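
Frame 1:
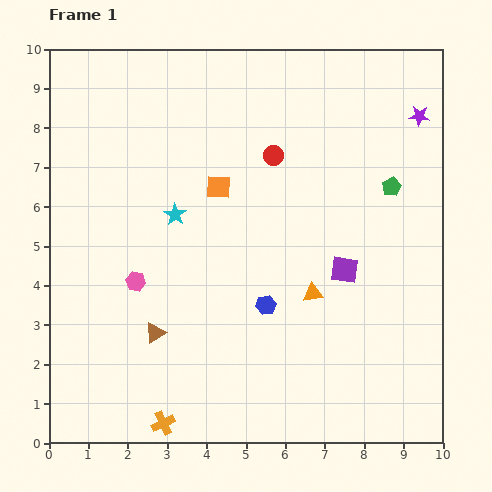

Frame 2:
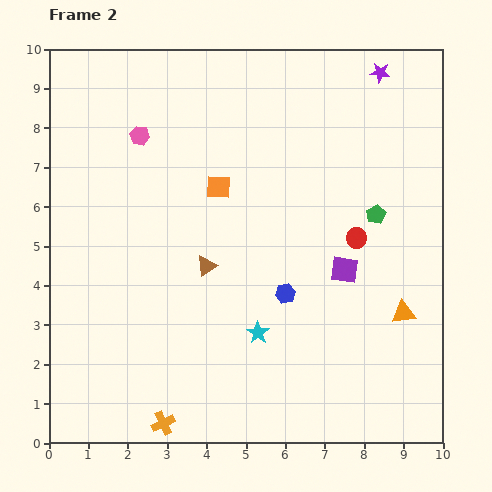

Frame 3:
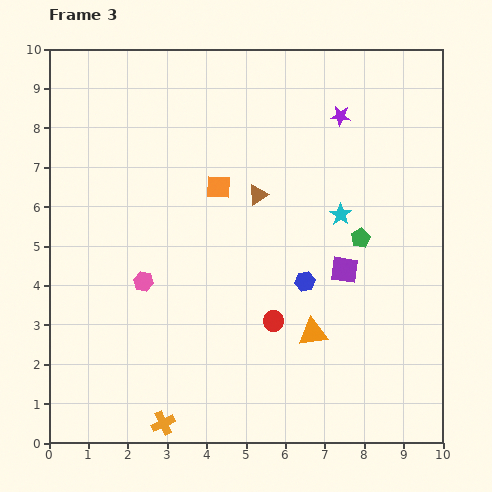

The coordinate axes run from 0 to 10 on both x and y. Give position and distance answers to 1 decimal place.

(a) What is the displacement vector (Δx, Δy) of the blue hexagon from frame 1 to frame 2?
(0.5, 0.3)

The blue hexagon was at (5.5, 3.5) in frame 1 and (6.0, 3.8) in frame 2.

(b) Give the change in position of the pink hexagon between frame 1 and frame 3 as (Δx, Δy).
(0.2, 0.0)

The pink hexagon was at (2.2, 4.1) in frame 1 and (2.4, 4.1) in frame 3.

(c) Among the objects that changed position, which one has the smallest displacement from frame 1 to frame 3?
the pink hexagon

(moved 0.2)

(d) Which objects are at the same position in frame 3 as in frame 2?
the orange cross, the purple square, the orange square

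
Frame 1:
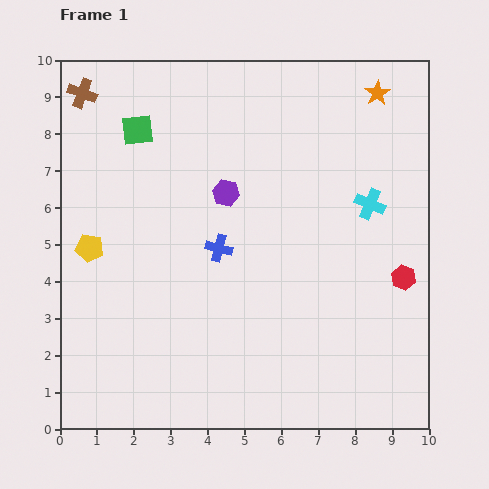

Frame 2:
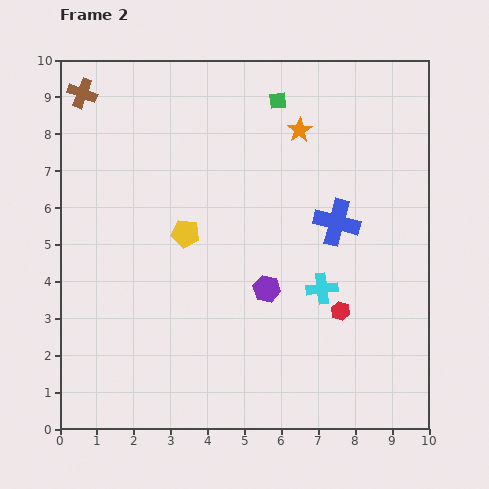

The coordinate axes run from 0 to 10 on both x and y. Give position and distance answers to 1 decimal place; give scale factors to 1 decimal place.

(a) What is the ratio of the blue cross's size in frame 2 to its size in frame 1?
1.7×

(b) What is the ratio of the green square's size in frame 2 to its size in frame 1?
0.6×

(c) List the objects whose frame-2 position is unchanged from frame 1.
the brown cross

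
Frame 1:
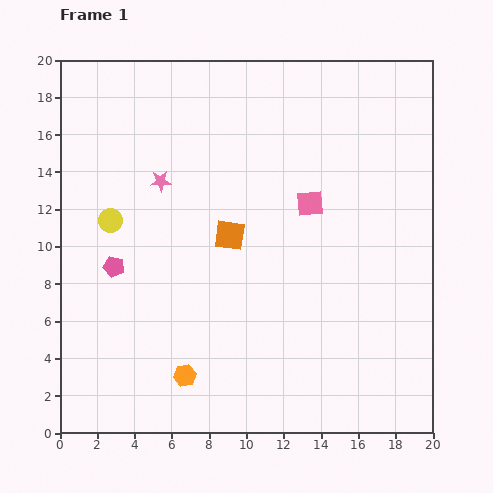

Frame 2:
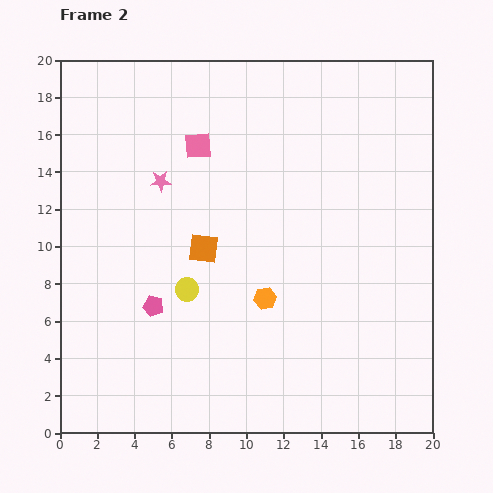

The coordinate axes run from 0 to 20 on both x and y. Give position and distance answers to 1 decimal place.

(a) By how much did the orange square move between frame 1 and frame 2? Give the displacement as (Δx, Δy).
(-1.4, -0.7)

The orange square was at (9.1, 10.6) in frame 1 and (7.7, 9.9) in frame 2.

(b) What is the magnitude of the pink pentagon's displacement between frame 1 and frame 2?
3.0

The pink pentagon moved from (2.9, 8.9) to (5.0, 6.8), a distance of √(2.1² + 2.1²) ≈ 3.0.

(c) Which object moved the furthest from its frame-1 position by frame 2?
the pink square

(moved 6.8; next 5.9)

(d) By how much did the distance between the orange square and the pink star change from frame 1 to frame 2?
-0.4

Distance in frame 1: 4.7. Distance in frame 2: 4.3.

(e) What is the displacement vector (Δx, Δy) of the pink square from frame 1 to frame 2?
(-6.0, 3.1)

The pink square was at (13.4, 12.3) in frame 1 and (7.4, 15.4) in frame 2.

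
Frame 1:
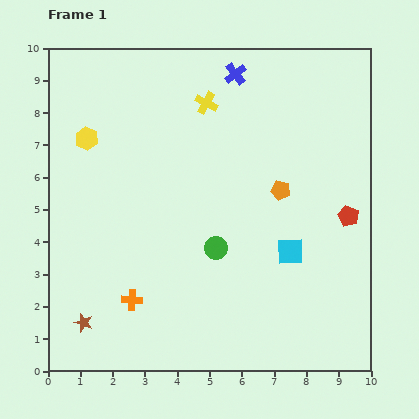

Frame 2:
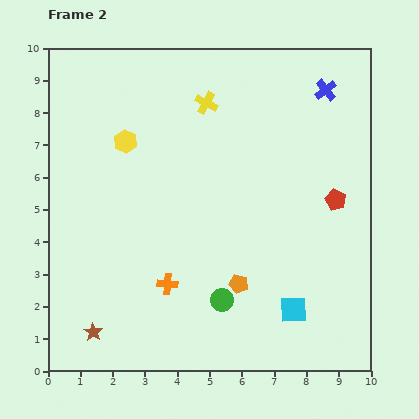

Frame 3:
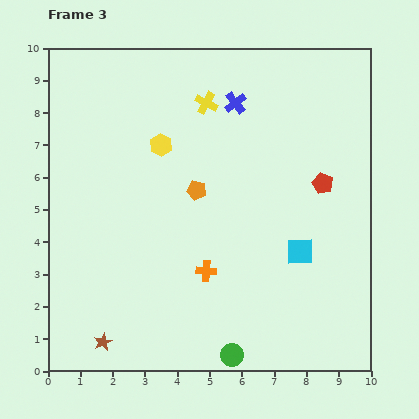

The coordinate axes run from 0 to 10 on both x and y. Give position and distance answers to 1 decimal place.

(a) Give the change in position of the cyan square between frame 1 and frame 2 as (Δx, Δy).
(0.1, -1.8)

The cyan square was at (7.5, 3.7) in frame 1 and (7.6, 1.9) in frame 2.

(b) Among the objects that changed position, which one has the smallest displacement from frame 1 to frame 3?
the cyan square

(moved 0.3)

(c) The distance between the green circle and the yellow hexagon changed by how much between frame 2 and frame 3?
+1.2

Distance in frame 2: 5.7. Distance in frame 3: 6.9.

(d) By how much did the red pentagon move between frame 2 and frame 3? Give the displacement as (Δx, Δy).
(-0.4, 0.5)

The red pentagon was at (8.9, 5.3) in frame 2 and (8.5, 5.8) in frame 3.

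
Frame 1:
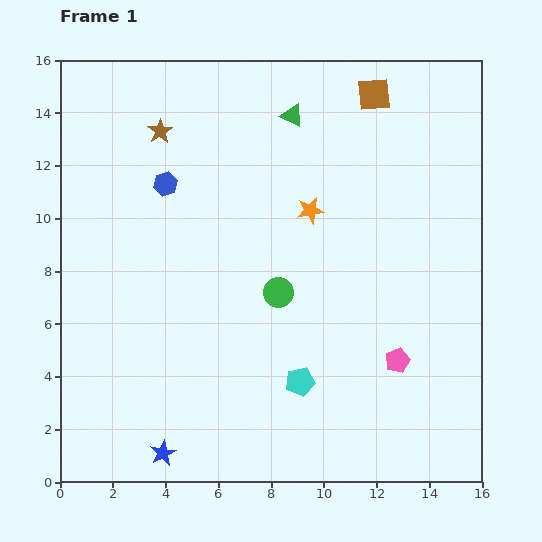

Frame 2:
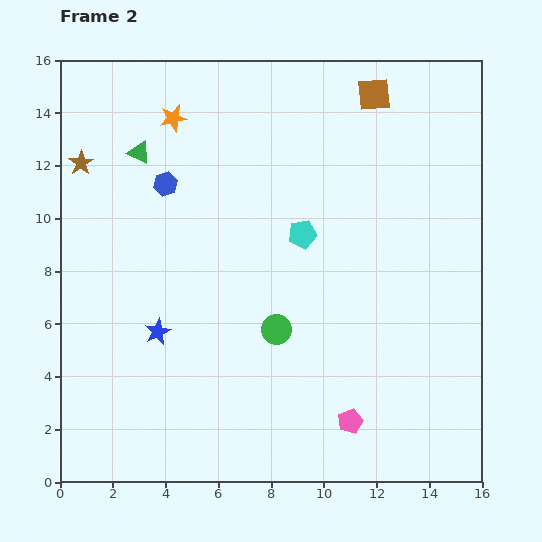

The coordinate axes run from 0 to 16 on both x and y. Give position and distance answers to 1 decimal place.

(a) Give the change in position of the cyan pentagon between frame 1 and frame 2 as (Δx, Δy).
(0.1, 5.6)

The cyan pentagon was at (9.1, 3.8) in frame 1 and (9.2, 9.4) in frame 2.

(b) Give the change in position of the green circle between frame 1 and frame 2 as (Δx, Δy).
(-0.1, -1.4)

The green circle was at (8.3, 7.2) in frame 1 and (8.2, 5.8) in frame 2.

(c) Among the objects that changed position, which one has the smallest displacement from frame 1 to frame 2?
the green circle

(moved 1.4)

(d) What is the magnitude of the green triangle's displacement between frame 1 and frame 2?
6.0

The green triangle moved from (8.8, 13.9) to (3.0, 12.5), a distance of √(5.8² + 1.4²) ≈ 6.0.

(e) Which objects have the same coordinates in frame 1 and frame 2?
the brown square, the blue hexagon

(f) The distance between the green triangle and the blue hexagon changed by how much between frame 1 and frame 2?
-3.9

Distance in frame 1: 5.5. Distance in frame 2: 1.6.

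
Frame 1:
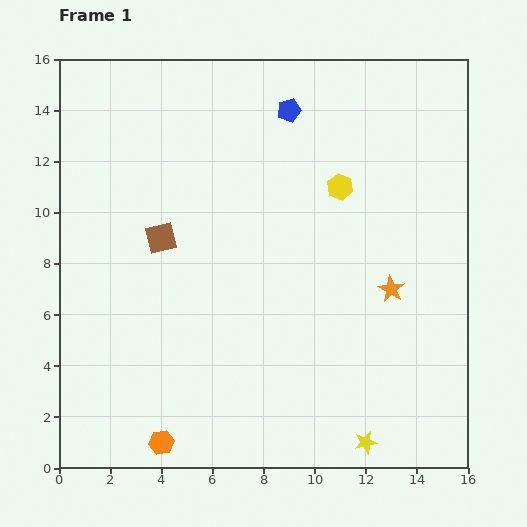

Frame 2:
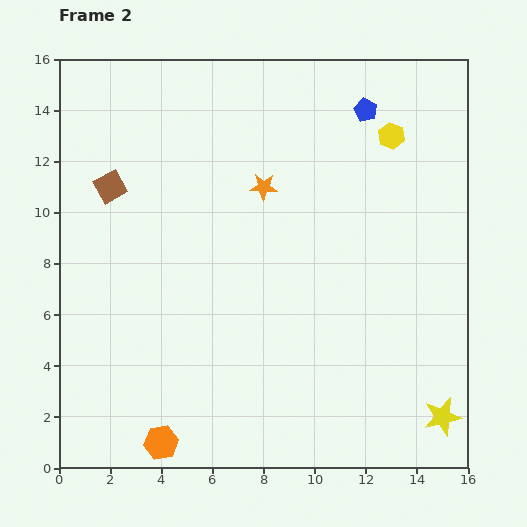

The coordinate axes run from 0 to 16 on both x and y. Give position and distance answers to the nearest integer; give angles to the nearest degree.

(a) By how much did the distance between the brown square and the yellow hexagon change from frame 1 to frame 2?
+4

Distance in frame 1: 7. Distance in frame 2: 11.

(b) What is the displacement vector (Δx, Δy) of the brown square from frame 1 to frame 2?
(-2, 2)

The brown square was at (4, 9) in frame 1 and (2, 11) in frame 2.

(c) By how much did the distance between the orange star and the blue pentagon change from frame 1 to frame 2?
-3

Distance in frame 1: 8. Distance in frame 2: 5.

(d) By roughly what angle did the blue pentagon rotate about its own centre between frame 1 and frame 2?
30° counter-clockwise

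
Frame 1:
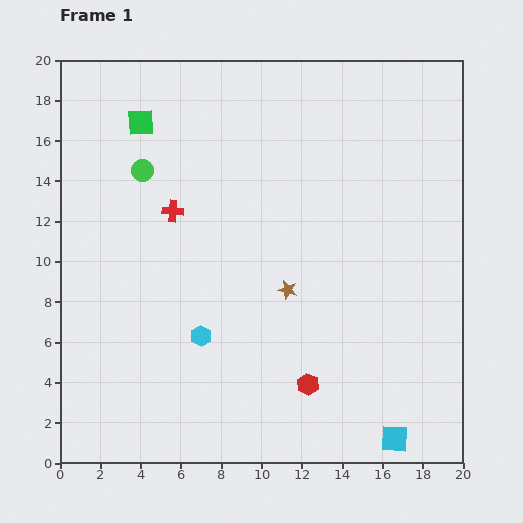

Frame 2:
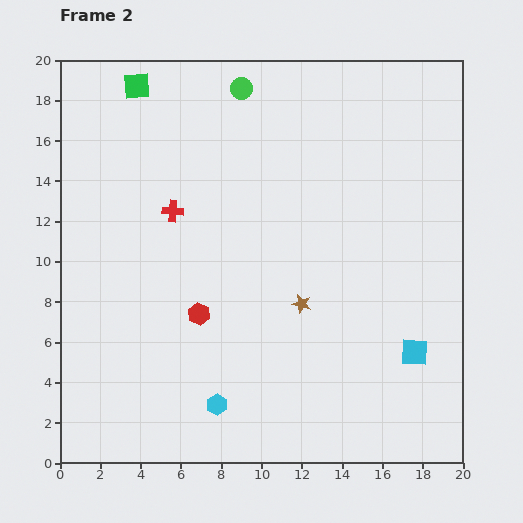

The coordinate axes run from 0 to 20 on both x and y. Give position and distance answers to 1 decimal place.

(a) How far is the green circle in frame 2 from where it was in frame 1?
6.4

The green circle moved from (4.1, 14.5) to (9.0, 18.6), a distance of √(4.9² + 4.1²) ≈ 6.4.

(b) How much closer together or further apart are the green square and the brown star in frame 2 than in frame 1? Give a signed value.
+2.5

Distance in frame 1: 11.1. Distance in frame 2: 13.6.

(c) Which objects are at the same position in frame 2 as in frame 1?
the red cross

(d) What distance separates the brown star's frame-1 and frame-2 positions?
1.0

The brown star moved from (11.3, 8.6) to (12.0, 7.9), a distance of √(0.7² + 0.7²) ≈ 1.0.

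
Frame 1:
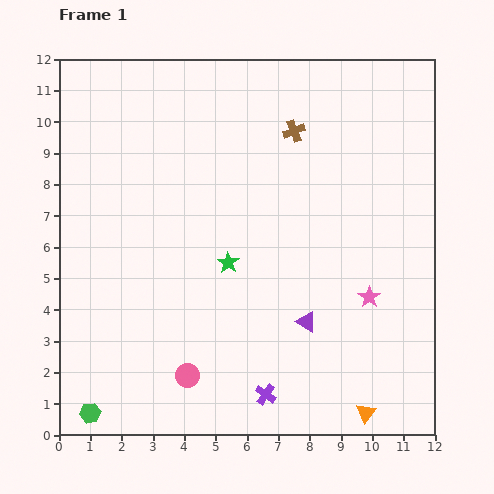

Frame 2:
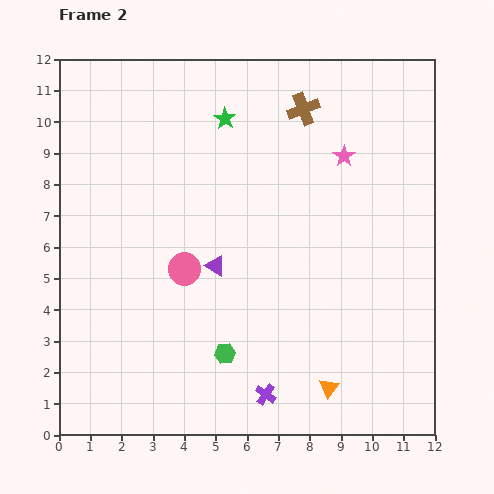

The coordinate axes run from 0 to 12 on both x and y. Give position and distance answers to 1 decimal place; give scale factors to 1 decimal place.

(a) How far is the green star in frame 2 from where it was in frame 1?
4.6

The green star moved from (5.4, 5.5) to (5.3, 10.1), a distance of √(0.1² + 4.6²) ≈ 4.6.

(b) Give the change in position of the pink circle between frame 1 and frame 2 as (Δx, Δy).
(-0.1, 3.4)

The pink circle was at (4.1, 1.9) in frame 1 and (4.0, 5.3) in frame 2.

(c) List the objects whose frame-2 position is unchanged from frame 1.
the purple cross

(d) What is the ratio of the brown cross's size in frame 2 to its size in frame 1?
1.5×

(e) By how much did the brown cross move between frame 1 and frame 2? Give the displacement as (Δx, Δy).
(0.3, 0.7)

The brown cross was at (7.5, 9.7) in frame 1 and (7.8, 10.4) in frame 2.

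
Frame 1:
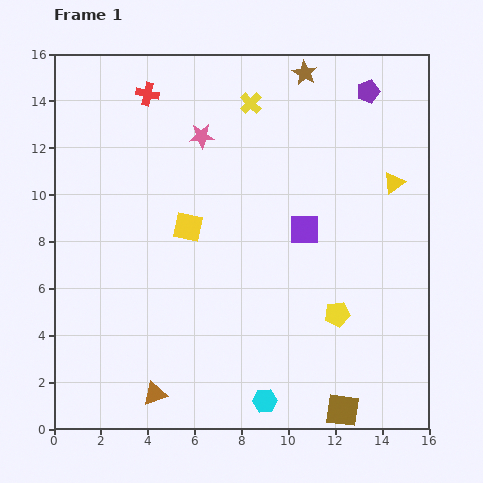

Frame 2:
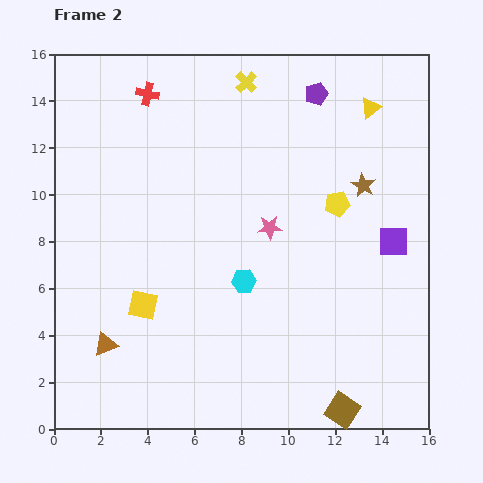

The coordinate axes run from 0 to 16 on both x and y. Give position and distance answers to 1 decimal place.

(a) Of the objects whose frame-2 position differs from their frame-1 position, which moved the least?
the yellow cross

(moved 0.9)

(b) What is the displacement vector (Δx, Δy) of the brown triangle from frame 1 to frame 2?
(-2.1, 2.1)

The brown triangle was at (4.3, 1.5) in frame 1 and (2.2, 3.6) in frame 2.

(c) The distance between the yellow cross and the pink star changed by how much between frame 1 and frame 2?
+3.8

Distance in frame 1: 2.5. Distance in frame 2: 6.3.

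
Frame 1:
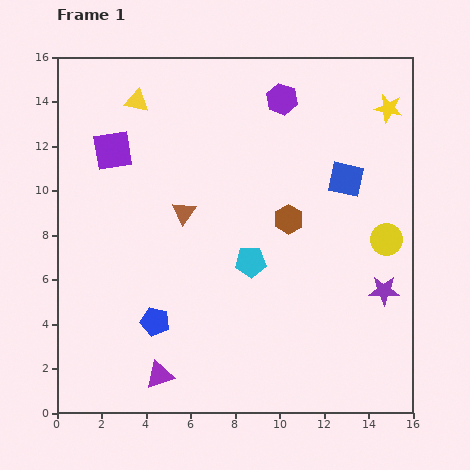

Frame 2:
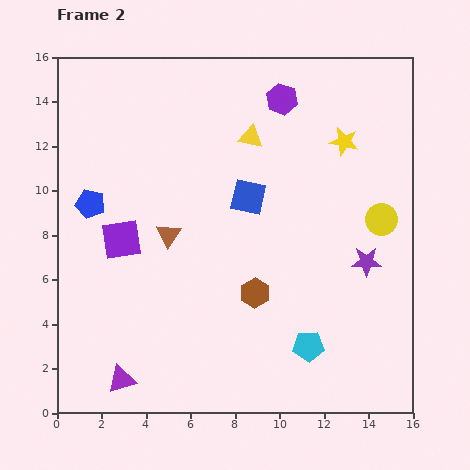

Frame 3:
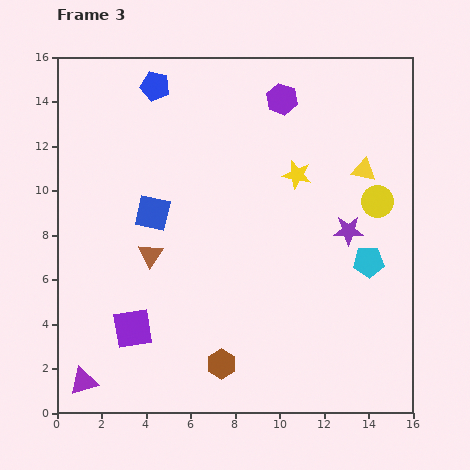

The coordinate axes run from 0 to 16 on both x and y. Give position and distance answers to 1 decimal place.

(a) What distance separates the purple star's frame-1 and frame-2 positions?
1.5

The purple star moved from (14.7, 5.5) to (13.9, 6.8), a distance of √(0.8² + 1.3²) ≈ 1.5.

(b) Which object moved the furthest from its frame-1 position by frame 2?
the blue pentagon

(moved 6.0; next 5.3)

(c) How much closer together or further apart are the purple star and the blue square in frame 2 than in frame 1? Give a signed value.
+0.7

Distance in frame 1: 5.3. Distance in frame 2: 6.0.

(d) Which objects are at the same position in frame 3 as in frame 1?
the purple hexagon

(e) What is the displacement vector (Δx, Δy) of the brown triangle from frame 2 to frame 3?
(-0.8, -0.9)

The brown triangle was at (5.0, 8.0) in frame 2 and (4.2, 7.1) in frame 3.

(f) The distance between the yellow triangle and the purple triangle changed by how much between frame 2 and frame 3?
+3.5

Distance in frame 2: 12.3. Distance in frame 3: 15.8.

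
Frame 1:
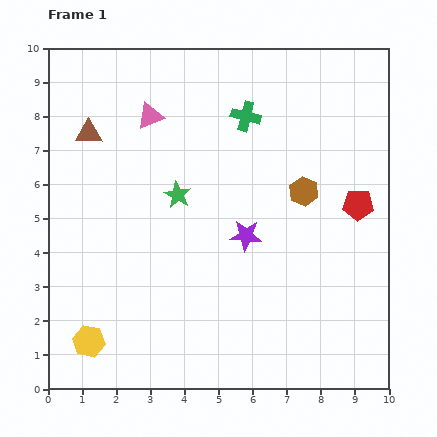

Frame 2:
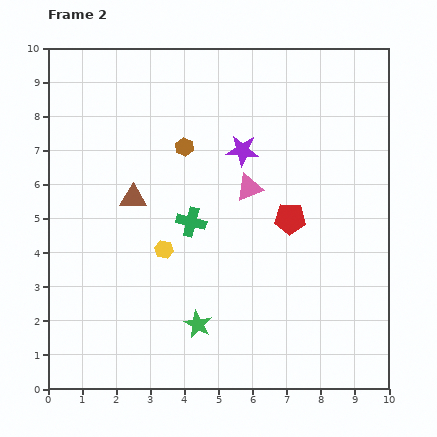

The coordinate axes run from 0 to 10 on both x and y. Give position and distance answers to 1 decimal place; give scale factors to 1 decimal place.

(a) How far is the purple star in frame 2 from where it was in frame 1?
2.5

The purple star moved from (5.8, 4.5) to (5.7, 7.0), a distance of √(0.1² + 2.5²) ≈ 2.5.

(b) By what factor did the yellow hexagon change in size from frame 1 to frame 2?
0.6×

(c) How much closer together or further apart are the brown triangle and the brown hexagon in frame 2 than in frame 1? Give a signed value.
-4.4

Distance in frame 1: 6.5. Distance in frame 2: 2.1.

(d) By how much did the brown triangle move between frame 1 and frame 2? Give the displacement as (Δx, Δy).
(1.3, -1.9)

The brown triangle was at (1.2, 7.5) in frame 1 and (2.5, 5.6) in frame 2.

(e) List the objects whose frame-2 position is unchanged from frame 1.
none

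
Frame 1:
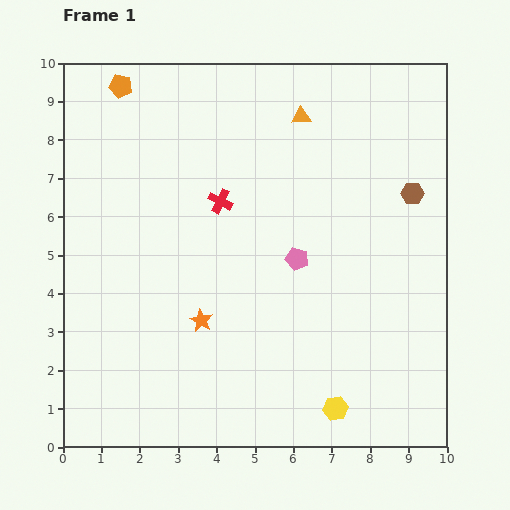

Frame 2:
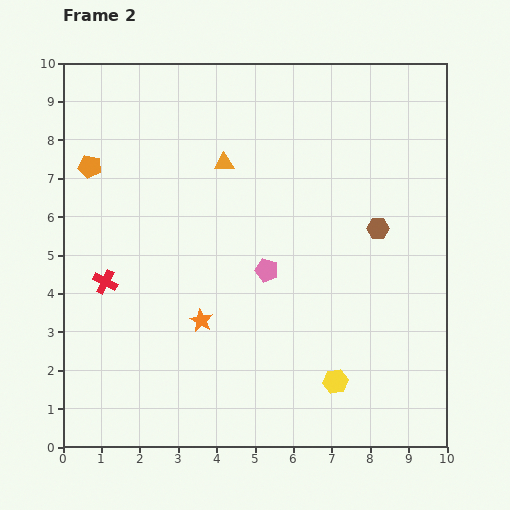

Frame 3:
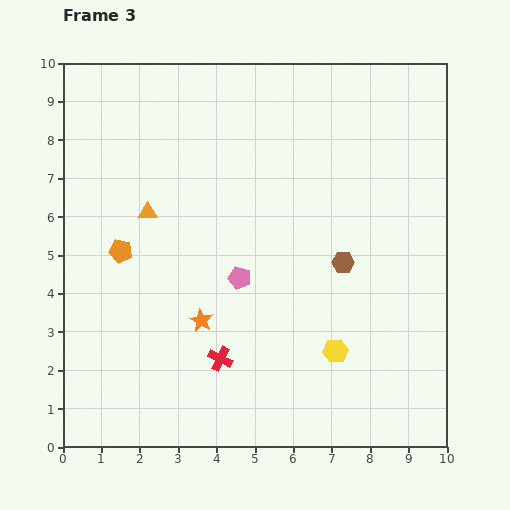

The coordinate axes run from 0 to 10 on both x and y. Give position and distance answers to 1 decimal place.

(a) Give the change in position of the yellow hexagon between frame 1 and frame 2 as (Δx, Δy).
(0.0, 0.7)

The yellow hexagon was at (7.1, 1.0) in frame 1 and (7.1, 1.7) in frame 2.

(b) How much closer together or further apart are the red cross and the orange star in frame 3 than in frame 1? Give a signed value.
-2.0

Distance in frame 1: 3.1. Distance in frame 3: 1.1.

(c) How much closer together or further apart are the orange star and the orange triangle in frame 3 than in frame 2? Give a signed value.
-1.0

Distance in frame 2: 4.1. Distance in frame 3: 3.1.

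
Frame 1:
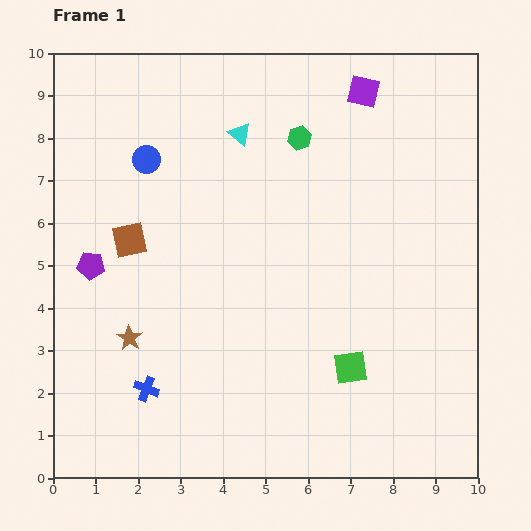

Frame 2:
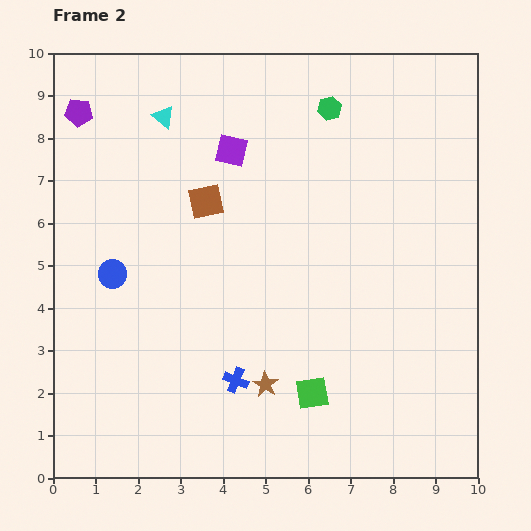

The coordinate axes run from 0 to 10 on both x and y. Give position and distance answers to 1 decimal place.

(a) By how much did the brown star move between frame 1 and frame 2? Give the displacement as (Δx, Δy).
(3.2, -1.1)

The brown star was at (1.8, 3.3) in frame 1 and (5.0, 2.2) in frame 2.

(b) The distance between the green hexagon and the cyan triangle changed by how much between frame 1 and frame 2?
+2.5

Distance in frame 1: 1.4. Distance in frame 2: 3.9.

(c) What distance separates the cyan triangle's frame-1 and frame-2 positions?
1.8

The cyan triangle moved from (4.4, 8.1) to (2.6, 8.5), a distance of √(1.8² + 0.4²) ≈ 1.8.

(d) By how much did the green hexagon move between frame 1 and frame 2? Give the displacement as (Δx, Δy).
(0.7, 0.7)

The green hexagon was at (5.8, 8.0) in frame 1 and (6.5, 8.7) in frame 2.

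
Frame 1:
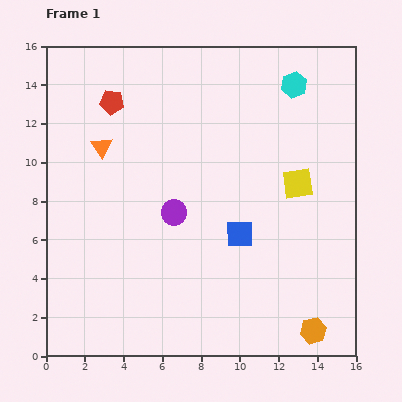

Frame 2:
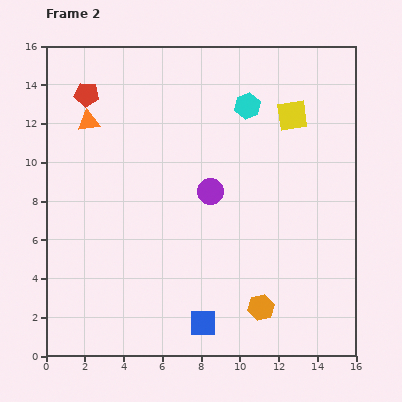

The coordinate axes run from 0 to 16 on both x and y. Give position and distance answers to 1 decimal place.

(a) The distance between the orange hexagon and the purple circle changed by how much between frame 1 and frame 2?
-2.9

Distance in frame 1: 9.4. Distance in frame 2: 6.5.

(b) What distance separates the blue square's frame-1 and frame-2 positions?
5.0

The blue square moved from (10.0, 6.3) to (8.1, 1.7), a distance of √(1.9² + 4.6²) ≈ 5.0.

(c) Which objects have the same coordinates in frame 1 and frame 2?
none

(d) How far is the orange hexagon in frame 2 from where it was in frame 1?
3.0

The orange hexagon moved from (13.8, 1.3) to (11.1, 2.5), a distance of √(2.7² + 1.2²) ≈ 3.0.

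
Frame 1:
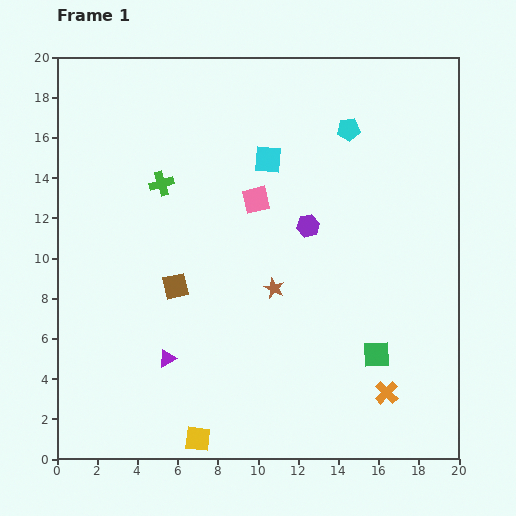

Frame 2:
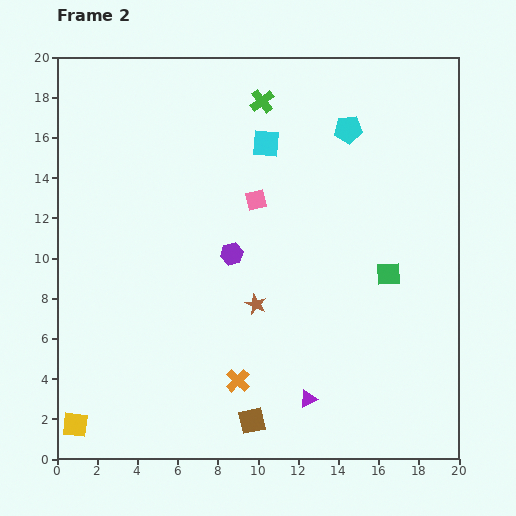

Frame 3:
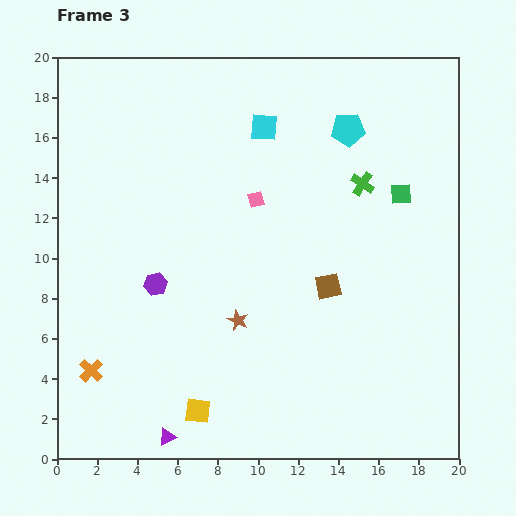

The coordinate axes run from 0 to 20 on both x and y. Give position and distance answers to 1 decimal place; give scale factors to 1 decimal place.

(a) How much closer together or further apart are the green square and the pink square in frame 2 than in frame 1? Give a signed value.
-2.2

Distance in frame 1: 9.8. Distance in frame 2: 7.6.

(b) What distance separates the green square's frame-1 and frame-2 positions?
4.0

The green square moved from (15.9, 5.2) to (16.5, 9.2), a distance of √(0.6² + 4.0²) ≈ 4.0.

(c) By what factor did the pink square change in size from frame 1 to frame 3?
0.6×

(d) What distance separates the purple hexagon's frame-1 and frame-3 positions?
8.1

The purple hexagon moved from (12.5, 11.6) to (4.9, 8.7), a distance of √(7.6² + 2.9²) ≈ 8.1.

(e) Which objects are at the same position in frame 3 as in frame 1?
the pink square, the cyan pentagon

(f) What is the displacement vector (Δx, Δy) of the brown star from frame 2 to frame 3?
(-0.9, -0.8)

The brown star was at (9.9, 7.7) in frame 2 and (9.0, 6.9) in frame 3.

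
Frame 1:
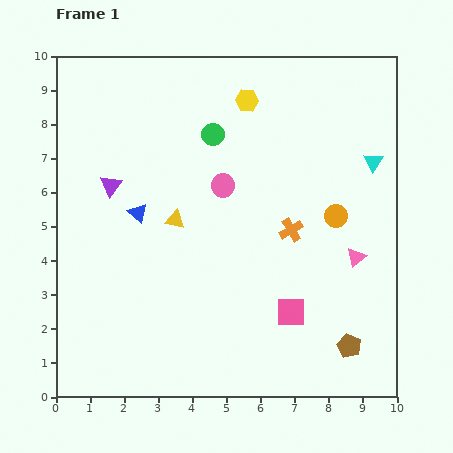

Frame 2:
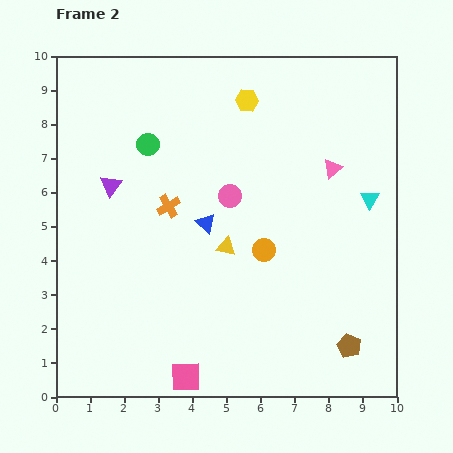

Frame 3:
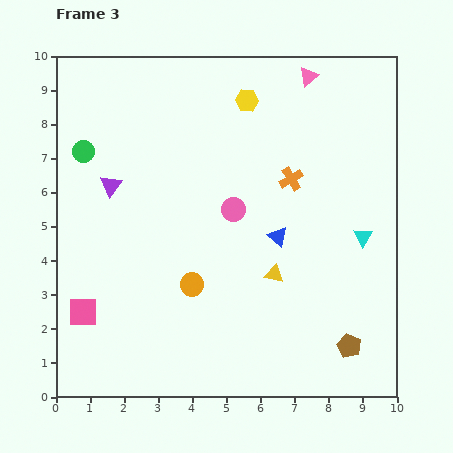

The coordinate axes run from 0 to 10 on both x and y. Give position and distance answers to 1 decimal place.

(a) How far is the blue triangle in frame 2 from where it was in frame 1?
2.0

The blue triangle moved from (2.4, 5.4) to (4.4, 5.1), a distance of √(2.0² + 0.3²) ≈ 2.0.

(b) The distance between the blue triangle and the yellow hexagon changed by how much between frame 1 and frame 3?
-0.5

Distance in frame 1: 4.6. Distance in frame 3: 4.1.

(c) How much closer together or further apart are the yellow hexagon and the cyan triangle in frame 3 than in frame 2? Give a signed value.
+0.6

Distance in frame 2: 4.6. Distance in frame 3: 5.2.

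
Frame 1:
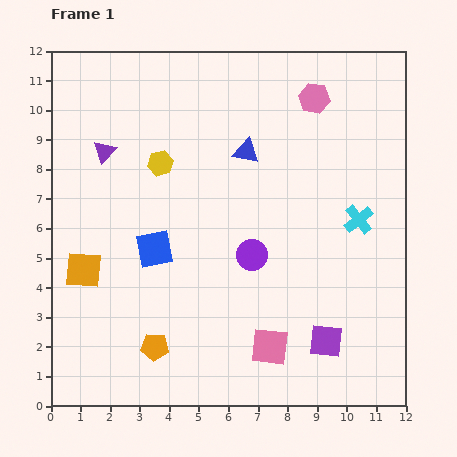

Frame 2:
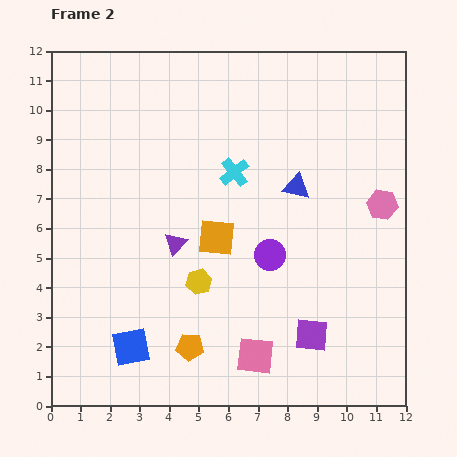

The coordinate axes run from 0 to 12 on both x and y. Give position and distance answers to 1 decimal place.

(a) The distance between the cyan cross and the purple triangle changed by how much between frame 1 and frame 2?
-5.8

Distance in frame 1: 8.9. Distance in frame 2: 3.1.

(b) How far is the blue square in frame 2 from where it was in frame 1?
3.4

The blue square moved from (3.5, 5.3) to (2.7, 2.0), a distance of √(0.8² + 3.3²) ≈ 3.4.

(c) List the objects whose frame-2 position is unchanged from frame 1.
none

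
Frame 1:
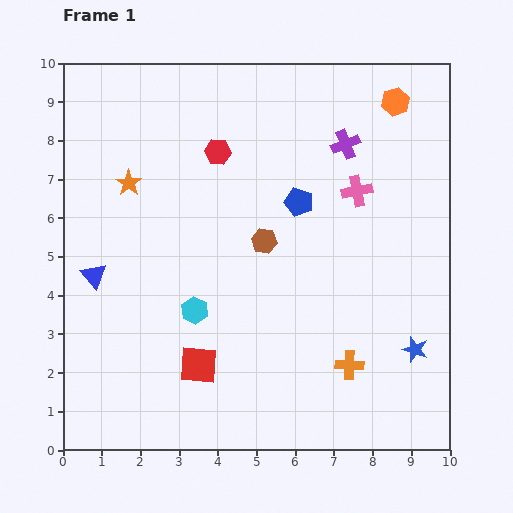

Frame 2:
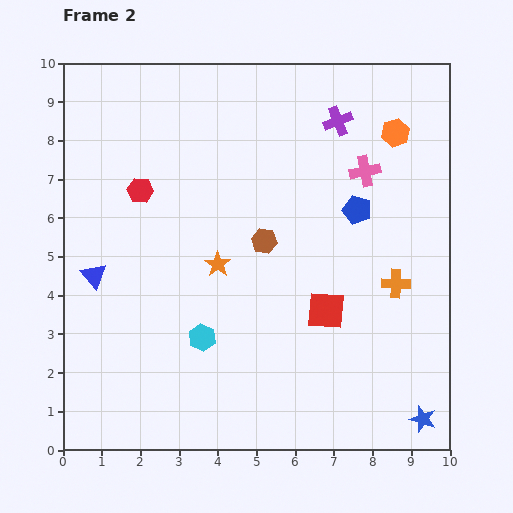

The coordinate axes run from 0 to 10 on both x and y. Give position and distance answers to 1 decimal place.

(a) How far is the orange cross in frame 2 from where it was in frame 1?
2.4

The orange cross moved from (7.4, 2.2) to (8.6, 4.3), a distance of √(1.2² + 2.1²) ≈ 2.4.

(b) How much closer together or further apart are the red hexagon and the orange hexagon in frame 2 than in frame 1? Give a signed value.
+2.0

Distance in frame 1: 4.8. Distance in frame 2: 6.8.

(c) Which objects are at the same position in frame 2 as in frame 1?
the brown hexagon, the blue triangle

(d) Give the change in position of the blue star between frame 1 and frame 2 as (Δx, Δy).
(0.2, -1.8)

The blue star was at (9.1, 2.6) in frame 1 and (9.3, 0.8) in frame 2.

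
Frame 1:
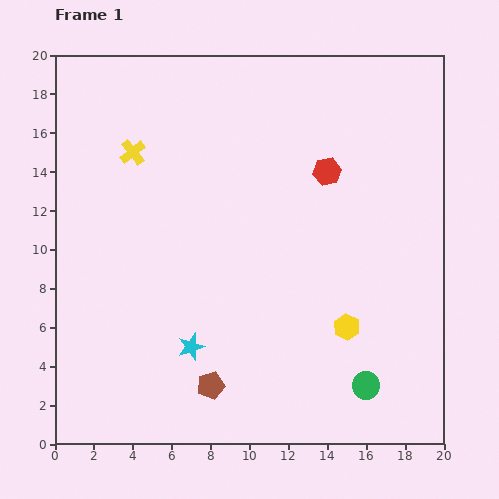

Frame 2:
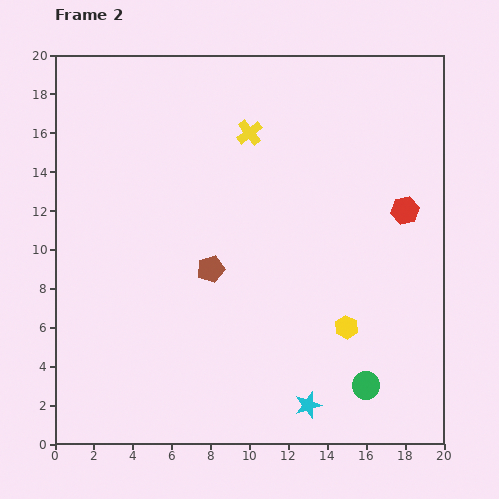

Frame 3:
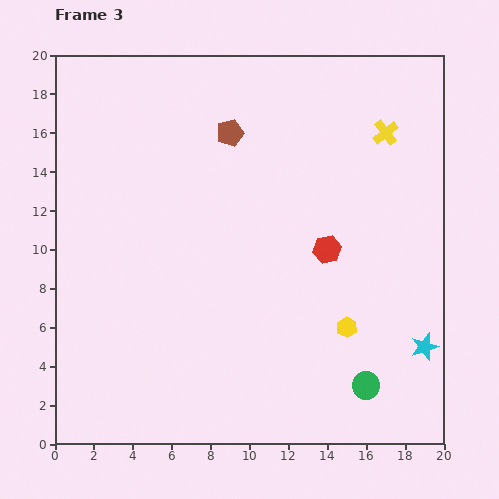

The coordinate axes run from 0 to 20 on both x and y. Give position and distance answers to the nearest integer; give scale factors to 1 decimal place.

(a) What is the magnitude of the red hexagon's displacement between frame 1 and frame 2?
4

The red hexagon moved from (14, 14) to (18, 12), a distance of √(4² + 2²) ≈ 4.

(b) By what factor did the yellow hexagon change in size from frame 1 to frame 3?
0.8×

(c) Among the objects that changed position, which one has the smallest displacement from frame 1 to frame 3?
the red hexagon

(moved 4)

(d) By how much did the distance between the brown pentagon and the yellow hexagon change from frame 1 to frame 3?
+4

Distance in frame 1: 8. Distance in frame 3: 12.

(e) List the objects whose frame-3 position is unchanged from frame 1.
the green circle, the yellow hexagon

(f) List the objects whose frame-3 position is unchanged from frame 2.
the green circle, the yellow hexagon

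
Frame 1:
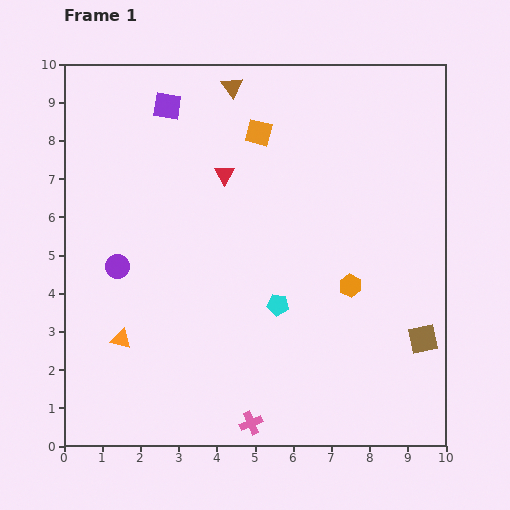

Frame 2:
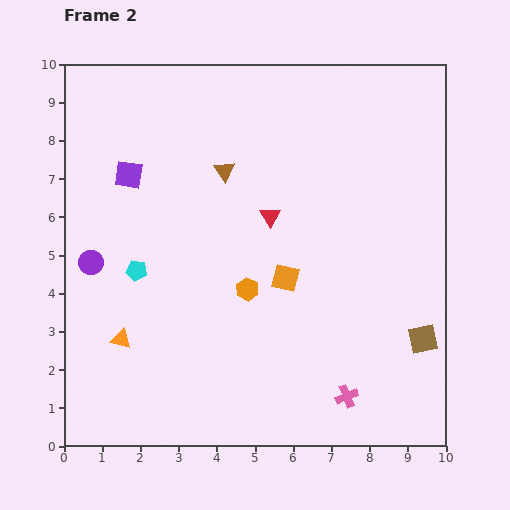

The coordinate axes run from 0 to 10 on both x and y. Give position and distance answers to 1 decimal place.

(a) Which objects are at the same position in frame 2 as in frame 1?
the orange triangle, the brown square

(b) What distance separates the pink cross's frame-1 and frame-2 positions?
2.6

The pink cross moved from (4.9, 0.6) to (7.4, 1.3), a distance of √(2.5² + 0.7²) ≈ 2.6.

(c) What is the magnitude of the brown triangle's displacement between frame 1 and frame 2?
2.2

The brown triangle moved from (4.4, 9.4) to (4.2, 7.2), a distance of √(0.2² + 2.2²) ≈ 2.2.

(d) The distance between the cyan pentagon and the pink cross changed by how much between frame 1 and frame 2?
+3.2

Distance in frame 1: 3.2. Distance in frame 2: 6.4.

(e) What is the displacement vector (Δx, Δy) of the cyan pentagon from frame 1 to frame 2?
(-3.7, 0.9)

The cyan pentagon was at (5.6, 3.7) in frame 1 and (1.9, 4.6) in frame 2.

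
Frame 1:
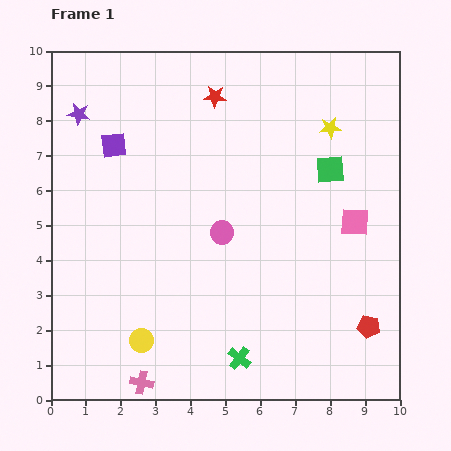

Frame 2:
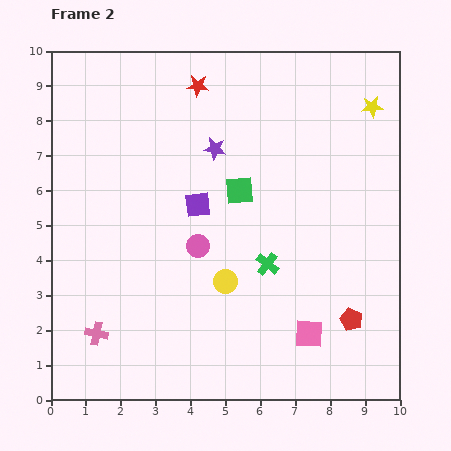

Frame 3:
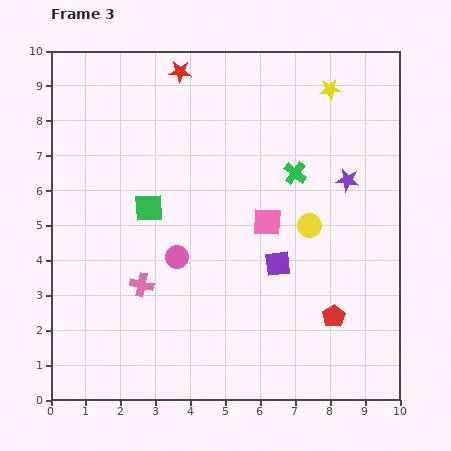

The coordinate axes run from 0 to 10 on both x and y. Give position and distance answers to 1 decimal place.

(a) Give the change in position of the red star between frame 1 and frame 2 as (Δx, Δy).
(-0.5, 0.3)

The red star was at (4.7, 8.7) in frame 1 and (4.2, 9.0) in frame 2.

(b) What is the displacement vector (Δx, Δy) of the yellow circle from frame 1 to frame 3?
(4.8, 3.3)

The yellow circle was at (2.6, 1.7) in frame 1 and (7.4, 5.0) in frame 3.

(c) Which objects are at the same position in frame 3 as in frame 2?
none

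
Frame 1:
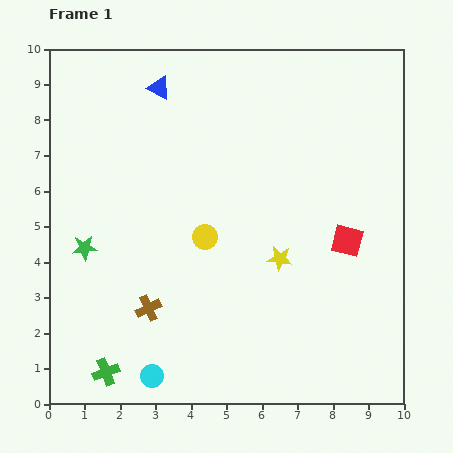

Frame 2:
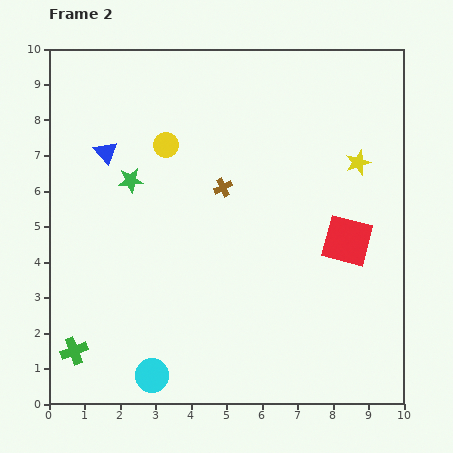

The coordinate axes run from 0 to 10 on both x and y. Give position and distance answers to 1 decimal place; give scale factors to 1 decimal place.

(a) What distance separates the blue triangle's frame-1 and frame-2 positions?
2.3

The blue triangle moved from (3.1, 8.9) to (1.6, 7.1), a distance of √(1.5² + 1.8²) ≈ 2.3.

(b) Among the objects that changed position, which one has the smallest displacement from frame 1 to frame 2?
the green cross

(moved 1.1)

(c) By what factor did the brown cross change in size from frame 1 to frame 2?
0.7×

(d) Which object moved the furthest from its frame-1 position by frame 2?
the brown cross

(moved 4.0; next 3.5)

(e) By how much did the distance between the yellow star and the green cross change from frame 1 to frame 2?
+3.7

Distance in frame 1: 5.9. Distance in frame 2: 9.6.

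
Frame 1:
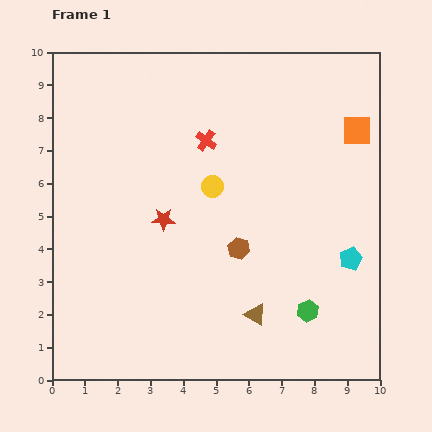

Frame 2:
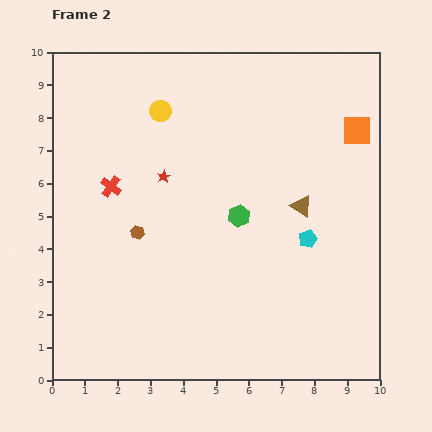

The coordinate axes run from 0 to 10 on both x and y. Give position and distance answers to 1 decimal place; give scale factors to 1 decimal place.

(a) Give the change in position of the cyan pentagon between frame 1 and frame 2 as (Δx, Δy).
(-1.3, 0.6)

The cyan pentagon was at (9.1, 3.7) in frame 1 and (7.8, 4.3) in frame 2.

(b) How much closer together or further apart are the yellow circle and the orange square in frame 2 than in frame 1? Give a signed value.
+1.3

Distance in frame 1: 4.7. Distance in frame 2: 6.0.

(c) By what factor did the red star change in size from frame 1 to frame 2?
0.6×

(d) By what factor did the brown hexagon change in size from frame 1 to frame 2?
0.6×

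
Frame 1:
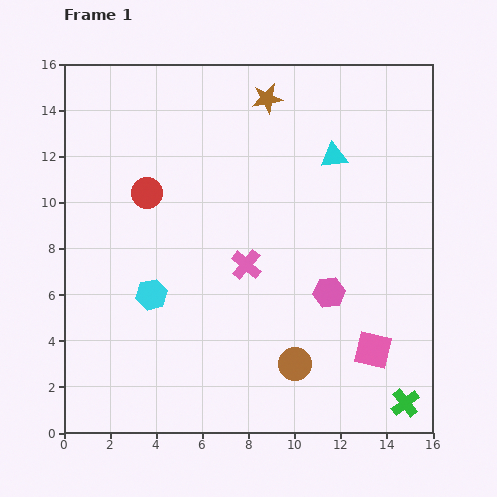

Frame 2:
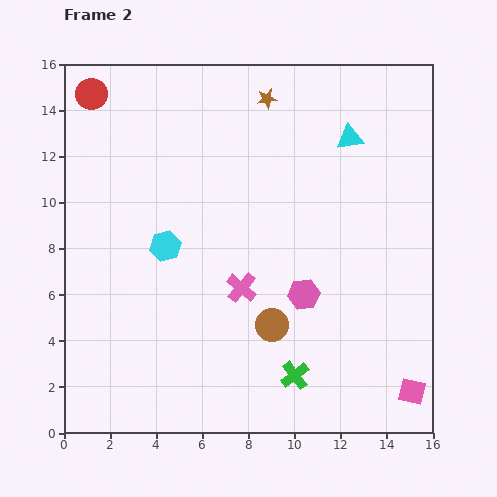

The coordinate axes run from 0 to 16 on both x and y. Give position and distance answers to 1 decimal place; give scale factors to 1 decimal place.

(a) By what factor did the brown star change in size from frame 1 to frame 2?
0.7×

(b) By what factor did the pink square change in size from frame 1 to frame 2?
0.7×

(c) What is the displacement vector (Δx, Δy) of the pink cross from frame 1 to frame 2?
(-0.2, -1.0)

The pink cross was at (7.9, 7.3) in frame 1 and (7.7, 6.3) in frame 2.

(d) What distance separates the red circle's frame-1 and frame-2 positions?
4.9

The red circle moved from (3.6, 10.4) to (1.2, 14.7), a distance of √(2.4² + 4.3²) ≈ 4.9.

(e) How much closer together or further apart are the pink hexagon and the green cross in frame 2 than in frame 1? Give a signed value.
-2.3

Distance in frame 1: 5.8. Distance in frame 2: 3.5.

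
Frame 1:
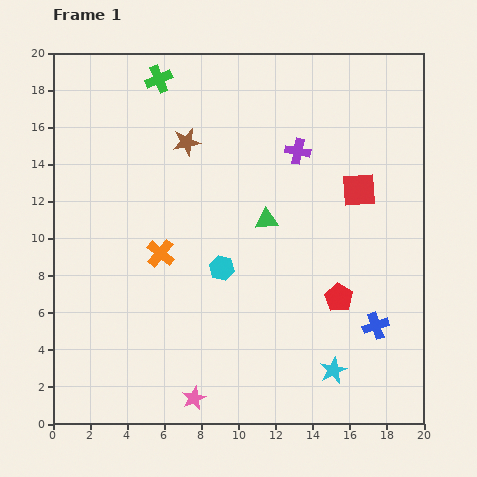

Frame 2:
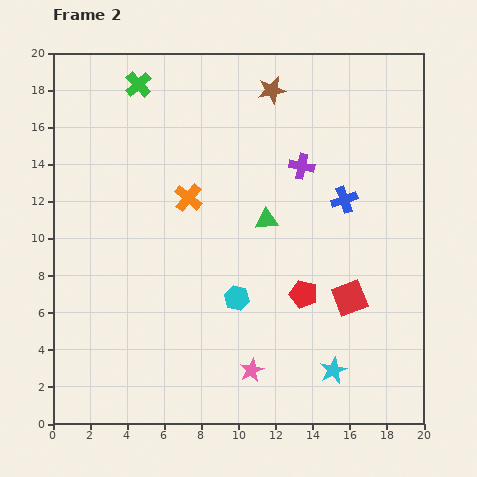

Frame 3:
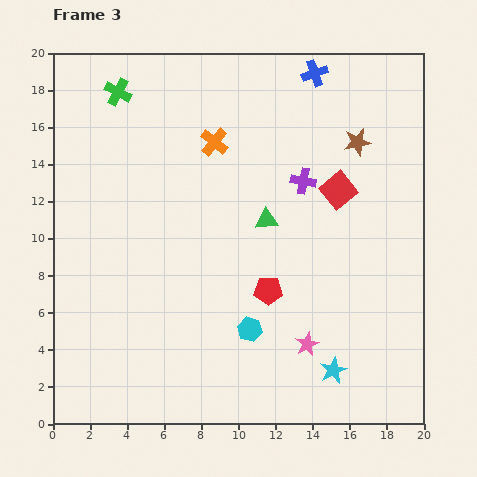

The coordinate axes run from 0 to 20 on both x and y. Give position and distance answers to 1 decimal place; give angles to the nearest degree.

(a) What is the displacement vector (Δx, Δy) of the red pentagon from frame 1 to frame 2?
(-1.9, 0.2)

The red pentagon was at (15.4, 6.8) in frame 1 and (13.5, 7.0) in frame 2.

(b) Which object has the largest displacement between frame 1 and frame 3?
the blue cross

(moved 14.0; next 9.2)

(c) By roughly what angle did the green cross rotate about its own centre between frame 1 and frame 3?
40° counter-clockwise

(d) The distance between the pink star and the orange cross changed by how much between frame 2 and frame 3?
+2.1

Distance in frame 2: 9.9. Distance in frame 3: 12.0.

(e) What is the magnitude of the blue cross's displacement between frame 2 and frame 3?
7.0

The blue cross moved from (15.7, 12.1) to (14.1, 18.9), a distance of √(1.6² + 6.8²) ≈ 7.0.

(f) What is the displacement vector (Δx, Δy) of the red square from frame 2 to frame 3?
(-0.6, 5.8)

The red square was at (16.0, 6.8) in frame 2 and (15.4, 12.6) in frame 3.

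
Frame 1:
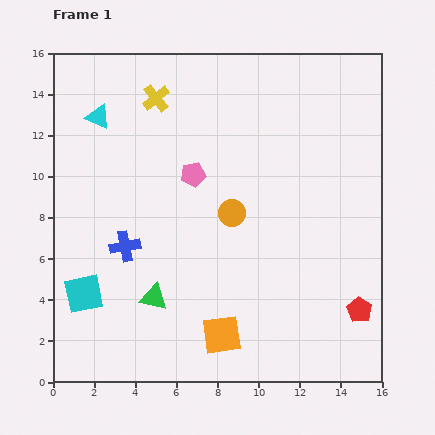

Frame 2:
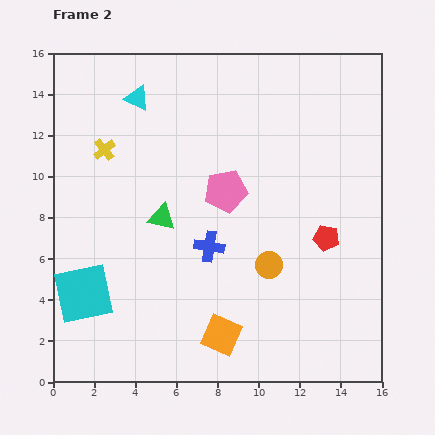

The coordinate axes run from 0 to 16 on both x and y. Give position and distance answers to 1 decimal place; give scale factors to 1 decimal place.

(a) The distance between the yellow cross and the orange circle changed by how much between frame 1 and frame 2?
+3.1

Distance in frame 1: 6.7. Distance in frame 2: 9.8.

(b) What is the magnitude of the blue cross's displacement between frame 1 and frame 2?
4.1

The blue cross moved from (3.5, 6.6) to (7.6, 6.6), a distance of √(4.1² + 0.0²) ≈ 4.1.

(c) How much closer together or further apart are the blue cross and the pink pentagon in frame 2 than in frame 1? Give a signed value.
-2.0

Distance in frame 1: 4.8. Distance in frame 2: 2.8.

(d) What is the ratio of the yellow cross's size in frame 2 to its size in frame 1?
0.8×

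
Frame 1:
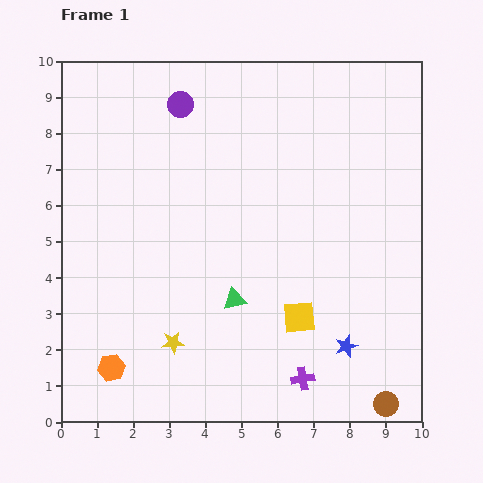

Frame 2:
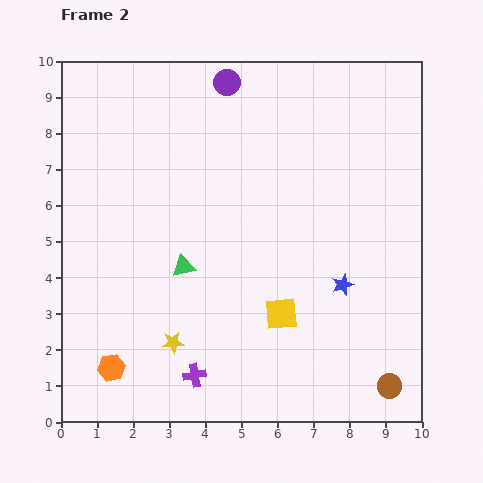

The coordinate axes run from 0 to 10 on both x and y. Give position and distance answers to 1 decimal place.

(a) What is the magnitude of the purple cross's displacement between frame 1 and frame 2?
3.0

The purple cross moved from (6.7, 1.2) to (3.7, 1.3), a distance of √(3.0² + 0.1²) ≈ 3.0.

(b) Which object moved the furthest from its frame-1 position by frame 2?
the purple cross

(moved 3.0; next 1.7)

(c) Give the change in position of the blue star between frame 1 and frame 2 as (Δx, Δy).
(-0.1, 1.7)

The blue star was at (7.9, 2.1) in frame 1 and (7.8, 3.8) in frame 2.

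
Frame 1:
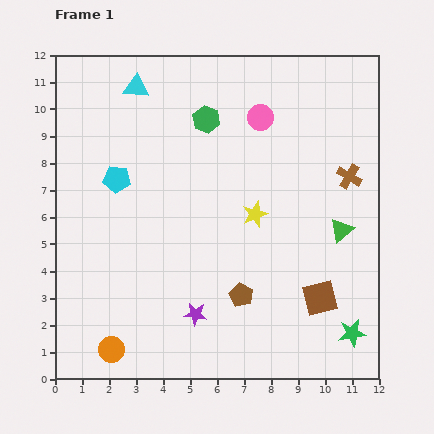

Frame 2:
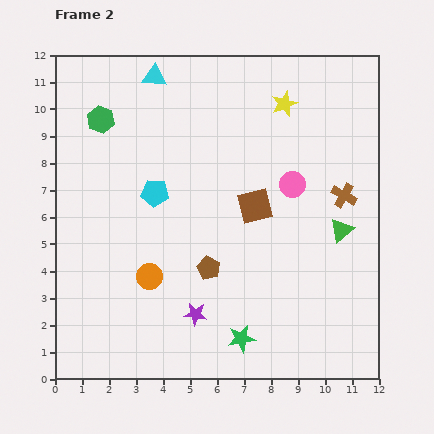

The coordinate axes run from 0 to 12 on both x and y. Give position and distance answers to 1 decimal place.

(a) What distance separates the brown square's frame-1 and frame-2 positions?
4.2

The brown square moved from (9.8, 3.0) to (7.4, 6.4), a distance of √(2.4² + 3.4²) ≈ 4.2.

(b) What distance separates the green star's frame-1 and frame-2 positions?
4.1

The green star moved from (11.0, 1.7) to (6.9, 1.5), a distance of √(4.1² + 0.2²) ≈ 4.1.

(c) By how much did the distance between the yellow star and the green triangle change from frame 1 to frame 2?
+1.8

Distance in frame 1: 3.3. Distance in frame 2: 5.1.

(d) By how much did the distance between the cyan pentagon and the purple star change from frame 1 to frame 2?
-1.1

Distance in frame 1: 5.8. Distance in frame 2: 4.7.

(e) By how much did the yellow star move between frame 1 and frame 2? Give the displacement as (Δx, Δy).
(1.1, 4.1)

The yellow star was at (7.4, 6.1) in frame 1 and (8.5, 10.2) in frame 2.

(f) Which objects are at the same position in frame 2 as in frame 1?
the green triangle, the purple star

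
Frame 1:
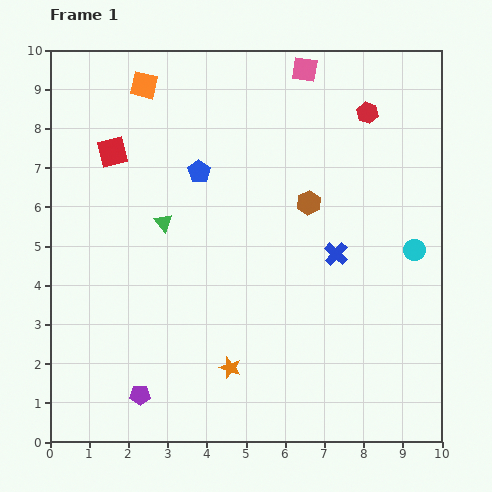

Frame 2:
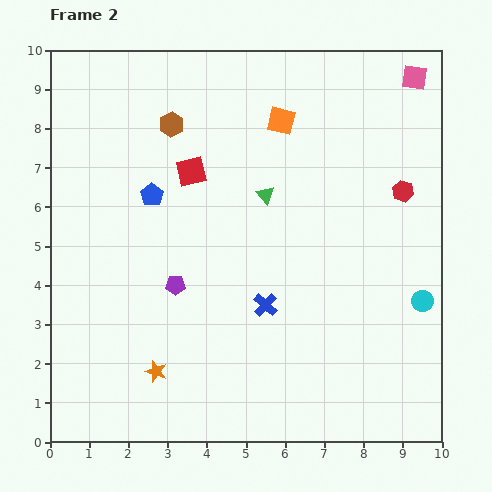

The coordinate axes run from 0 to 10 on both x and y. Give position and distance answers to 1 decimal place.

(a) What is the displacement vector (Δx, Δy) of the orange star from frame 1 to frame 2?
(-1.9, -0.1)

The orange star was at (4.6, 1.9) in frame 1 and (2.7, 1.8) in frame 2.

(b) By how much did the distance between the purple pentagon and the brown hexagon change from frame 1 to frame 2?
-2.4

Distance in frame 1: 6.5. Distance in frame 2: 4.1.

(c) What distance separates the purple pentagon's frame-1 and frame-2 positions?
2.9

The purple pentagon moved from (2.3, 1.2) to (3.2, 4.0), a distance of √(0.9² + 2.8²) ≈ 2.9.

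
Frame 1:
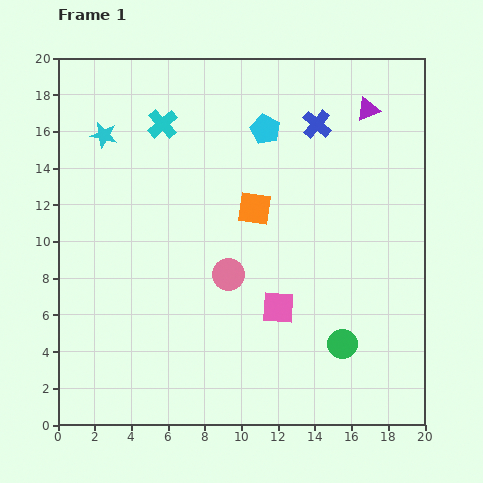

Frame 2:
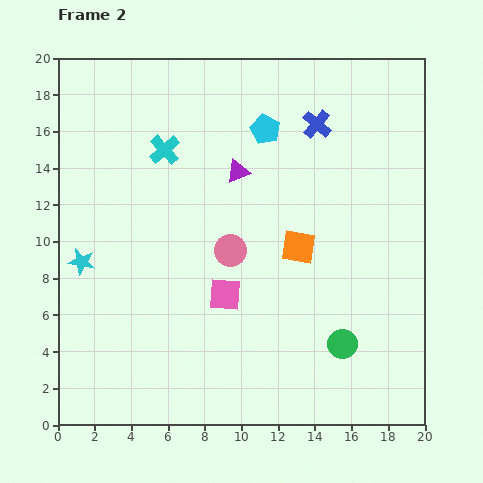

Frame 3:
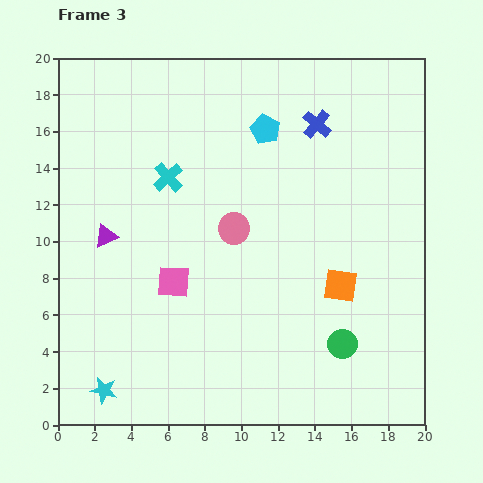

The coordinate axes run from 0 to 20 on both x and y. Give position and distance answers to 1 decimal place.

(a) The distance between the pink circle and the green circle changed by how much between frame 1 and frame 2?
+0.7

Distance in frame 1: 7.3. Distance in frame 2: 8.0.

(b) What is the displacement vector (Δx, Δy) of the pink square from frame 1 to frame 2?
(-2.9, 0.7)

The pink square was at (12.0, 6.4) in frame 1 and (9.1, 7.1) in frame 2.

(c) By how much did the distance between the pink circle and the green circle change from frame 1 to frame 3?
+1.3

Distance in frame 1: 7.3. Distance in frame 3: 8.6.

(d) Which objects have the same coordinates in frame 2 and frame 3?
the blue cross, the cyan pentagon, the green circle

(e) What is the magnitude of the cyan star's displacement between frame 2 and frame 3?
7.1

The cyan star moved from (1.3, 8.9) to (2.5, 1.9), a distance of √(1.2² + 7.0²) ≈ 7.1.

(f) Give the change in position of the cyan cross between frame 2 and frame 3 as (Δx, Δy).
(0.2, -1.5)

The cyan cross was at (5.8, 15.0) in frame 2 and (6.0, 13.5) in frame 3.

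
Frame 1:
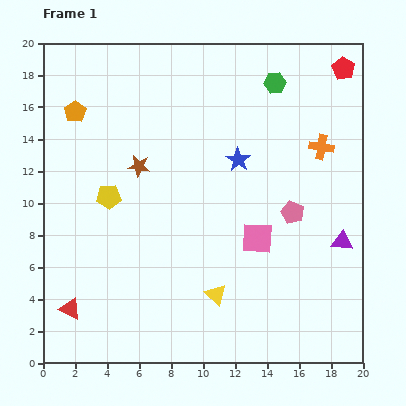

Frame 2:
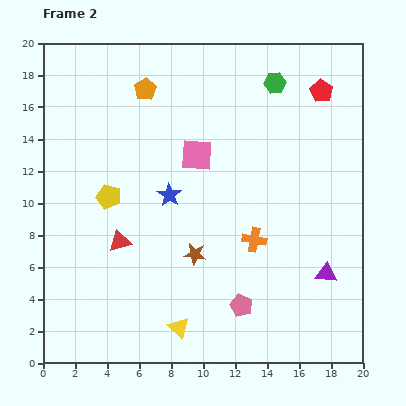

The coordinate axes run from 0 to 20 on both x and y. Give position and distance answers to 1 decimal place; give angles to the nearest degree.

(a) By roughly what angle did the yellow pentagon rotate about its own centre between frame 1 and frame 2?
18° clockwise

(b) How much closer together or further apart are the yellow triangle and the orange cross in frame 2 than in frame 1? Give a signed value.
-4.1

Distance in frame 1: 11.3. Distance in frame 2: 7.2.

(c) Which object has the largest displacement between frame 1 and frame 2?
the orange cross

(moved 7.2; next 6.6)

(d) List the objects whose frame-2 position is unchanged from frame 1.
the green hexagon, the yellow pentagon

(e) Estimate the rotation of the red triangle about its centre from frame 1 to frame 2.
40° counter-clockwise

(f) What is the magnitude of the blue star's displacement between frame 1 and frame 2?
4.8

The blue star moved from (12.2, 12.7) to (7.9, 10.5), a distance of √(4.3² + 2.2²) ≈ 4.8.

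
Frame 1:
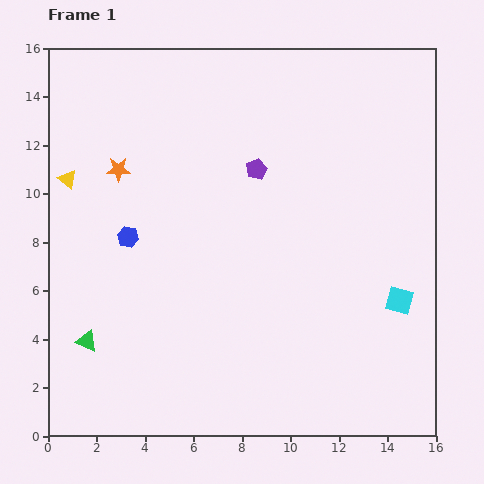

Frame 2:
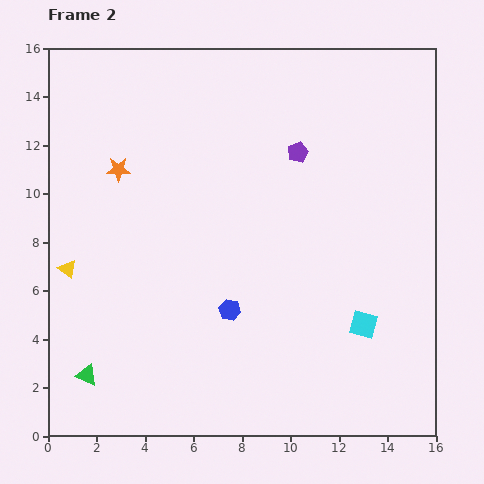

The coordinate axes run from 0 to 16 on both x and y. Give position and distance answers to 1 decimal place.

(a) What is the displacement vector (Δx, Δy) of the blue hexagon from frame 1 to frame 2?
(4.2, -3.0)

The blue hexagon was at (3.3, 8.2) in frame 1 and (7.5, 5.2) in frame 2.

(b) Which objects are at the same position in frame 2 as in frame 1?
the orange star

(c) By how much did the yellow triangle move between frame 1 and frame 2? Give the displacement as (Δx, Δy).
(0.0, -3.7)

The yellow triangle was at (0.8, 10.6) in frame 1 and (0.8, 6.9) in frame 2.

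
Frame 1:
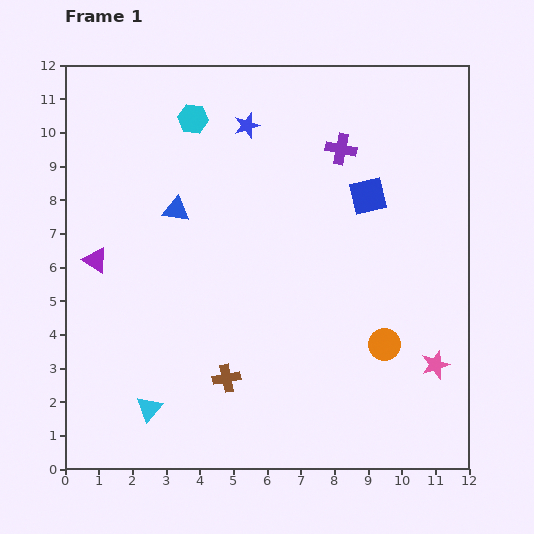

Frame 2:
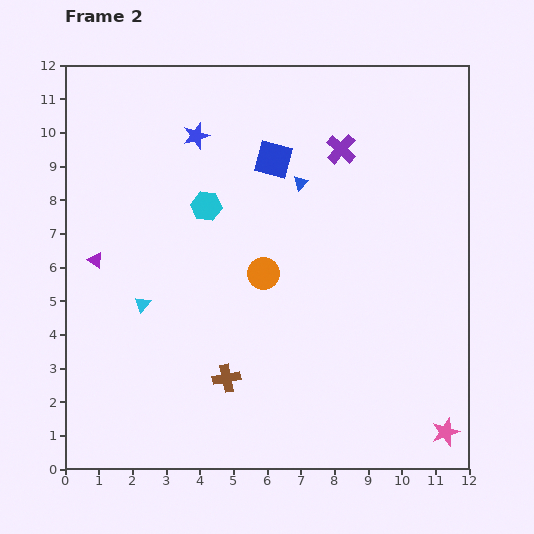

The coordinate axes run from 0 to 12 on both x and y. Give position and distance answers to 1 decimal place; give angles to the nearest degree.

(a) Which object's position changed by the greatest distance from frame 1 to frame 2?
the orange circle

(moved 4.2; next 3.8)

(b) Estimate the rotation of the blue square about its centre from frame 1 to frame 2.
28° clockwise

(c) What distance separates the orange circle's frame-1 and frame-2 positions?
4.2

The orange circle moved from (9.5, 3.7) to (5.9, 5.8), a distance of √(3.6² + 2.1²) ≈ 4.2.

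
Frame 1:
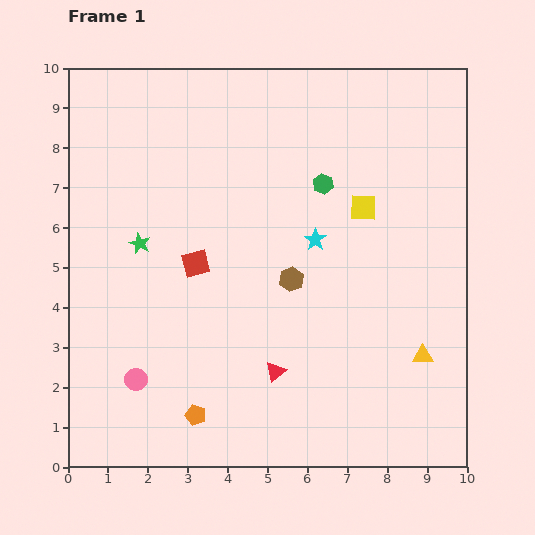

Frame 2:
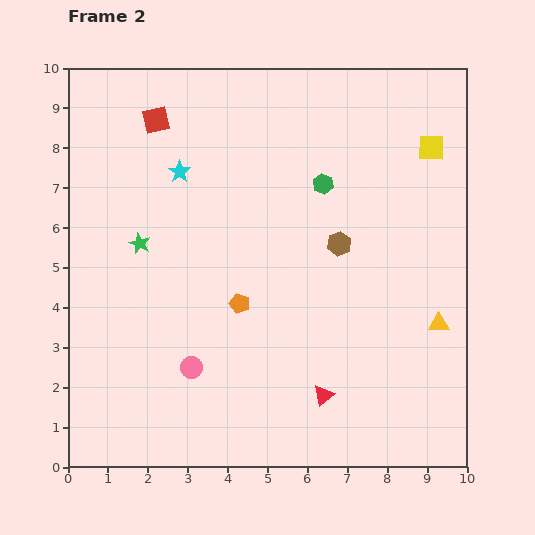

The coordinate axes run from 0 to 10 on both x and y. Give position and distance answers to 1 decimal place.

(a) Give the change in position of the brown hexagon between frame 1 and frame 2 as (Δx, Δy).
(1.2, 0.9)

The brown hexagon was at (5.6, 4.7) in frame 1 and (6.8, 5.6) in frame 2.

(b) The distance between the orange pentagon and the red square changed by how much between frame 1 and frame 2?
+1.3

Distance in frame 1: 3.8. Distance in frame 2: 5.1.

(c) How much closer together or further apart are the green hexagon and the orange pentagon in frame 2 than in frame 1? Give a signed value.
-2.9

Distance in frame 1: 6.6. Distance in frame 2: 3.7.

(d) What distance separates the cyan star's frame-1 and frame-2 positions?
3.8

The cyan star moved from (6.2, 5.7) to (2.8, 7.4), a distance of √(3.4² + 1.7²) ≈ 3.8.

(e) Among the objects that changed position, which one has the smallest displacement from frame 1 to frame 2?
the yellow triangle

(moved 0.9)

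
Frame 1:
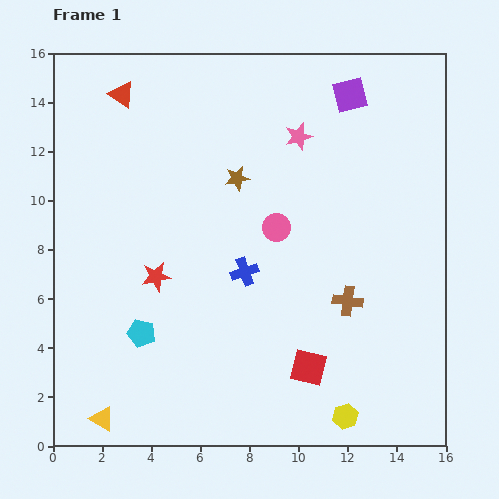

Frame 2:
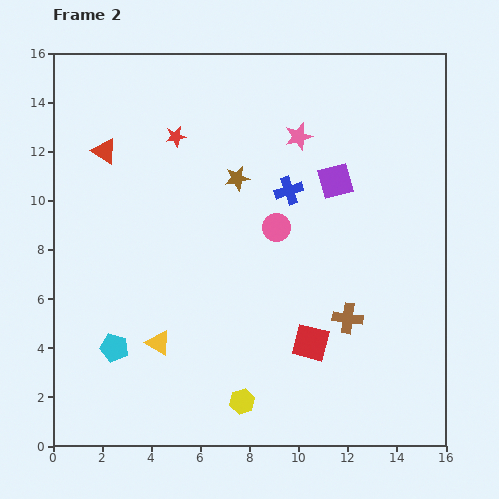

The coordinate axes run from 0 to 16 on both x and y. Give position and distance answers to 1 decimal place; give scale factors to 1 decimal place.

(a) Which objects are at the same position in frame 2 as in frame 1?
the pink star, the brown star, the pink circle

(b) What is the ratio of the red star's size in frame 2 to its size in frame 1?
0.7×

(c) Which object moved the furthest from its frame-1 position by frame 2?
the red star

(moved 5.8; next 4.2)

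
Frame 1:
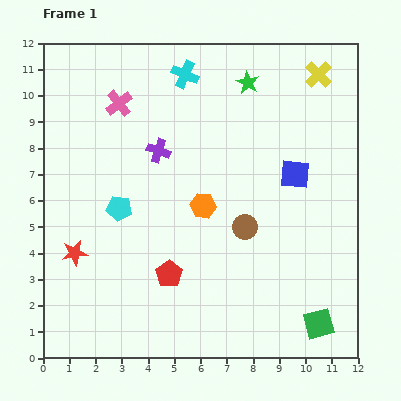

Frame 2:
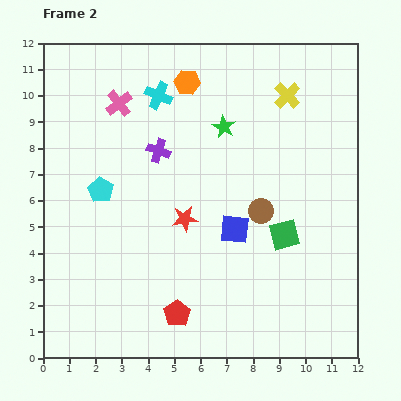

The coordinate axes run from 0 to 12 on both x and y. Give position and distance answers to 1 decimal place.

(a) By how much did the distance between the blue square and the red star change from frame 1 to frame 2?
-7.0

Distance in frame 1: 8.9. Distance in frame 2: 1.9.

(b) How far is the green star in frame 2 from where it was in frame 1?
1.9

The green star moved from (7.8, 10.5) to (6.9, 8.8), a distance of √(0.9² + 1.7²) ≈ 1.9.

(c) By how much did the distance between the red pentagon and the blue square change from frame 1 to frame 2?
-2.2

Distance in frame 1: 6.1. Distance in frame 2: 3.9.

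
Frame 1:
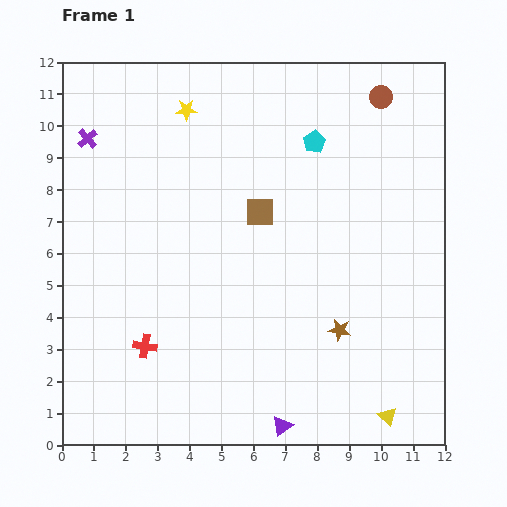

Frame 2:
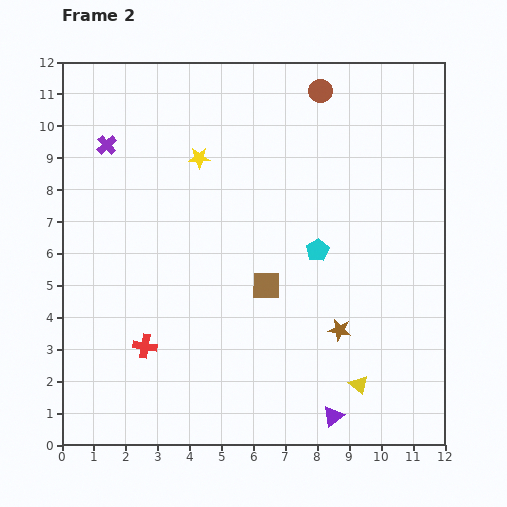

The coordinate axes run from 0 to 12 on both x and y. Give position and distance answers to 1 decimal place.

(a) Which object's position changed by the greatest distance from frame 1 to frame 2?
the cyan pentagon

(moved 3.4; next 2.3)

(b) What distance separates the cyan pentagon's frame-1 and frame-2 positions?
3.4

The cyan pentagon moved from (7.9, 9.5) to (8.0, 6.1), a distance of √(0.1² + 3.4²) ≈ 3.4.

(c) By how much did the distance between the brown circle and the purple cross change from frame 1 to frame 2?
-2.4

Distance in frame 1: 9.3. Distance in frame 2: 6.9.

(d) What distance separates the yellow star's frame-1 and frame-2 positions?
1.6

The yellow star moved from (3.9, 10.5) to (4.3, 9.0), a distance of √(0.4² + 1.5²) ≈ 1.6.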